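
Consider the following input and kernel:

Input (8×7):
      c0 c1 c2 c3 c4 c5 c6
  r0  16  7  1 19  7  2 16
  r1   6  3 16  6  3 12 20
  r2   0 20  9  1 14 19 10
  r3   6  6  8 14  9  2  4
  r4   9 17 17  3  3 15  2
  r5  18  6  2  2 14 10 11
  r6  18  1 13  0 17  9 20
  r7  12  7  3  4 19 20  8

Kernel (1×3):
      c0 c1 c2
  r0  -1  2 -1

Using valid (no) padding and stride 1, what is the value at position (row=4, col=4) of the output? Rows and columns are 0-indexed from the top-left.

25

The receptive field on the input at this output position is [3 15 2]. Elementwise product with the kernel and sum: 3·-1 + 15·2 + 2·-1.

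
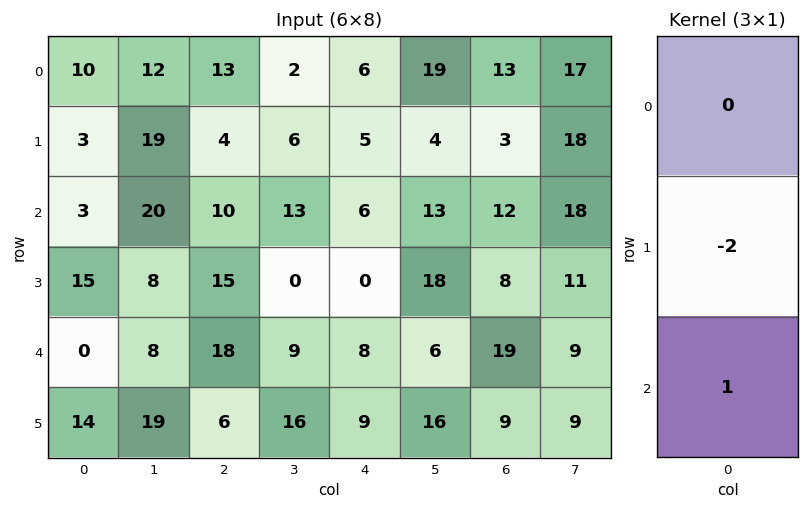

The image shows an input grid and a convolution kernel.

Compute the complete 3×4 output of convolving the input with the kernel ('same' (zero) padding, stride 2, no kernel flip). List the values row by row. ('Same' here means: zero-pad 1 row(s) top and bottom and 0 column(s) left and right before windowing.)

Output[0,0]: The receptive field on the zero-padded input at this output position is [0 / 10 / 3]. Elementwise product with the kernel and sum: 10·-2 + 3·1.
Output[0,1]: The receptive field on the zero-padded input at this output position is [0 / 13 / 4]. Elementwise product with the kernel and sum: 13·-2 + 4·1.

-17 -22 -7 -23
9 -5 -12 -16
14 -30 -7 -29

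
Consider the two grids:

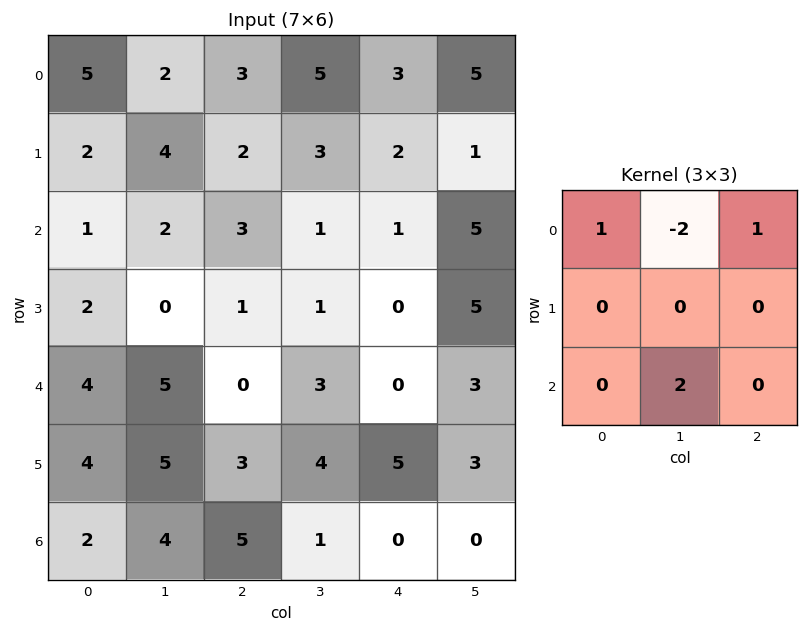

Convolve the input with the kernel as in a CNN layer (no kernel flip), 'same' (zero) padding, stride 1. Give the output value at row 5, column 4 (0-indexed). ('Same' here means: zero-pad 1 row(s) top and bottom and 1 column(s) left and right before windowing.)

6

The receptive field on the zero-padded input at this output position is [3 0 3 / 4 5 3 / 1 0 0]. Elementwise product with the kernel and sum: 3·1 + 0·-2 + 3·1 + 0·2.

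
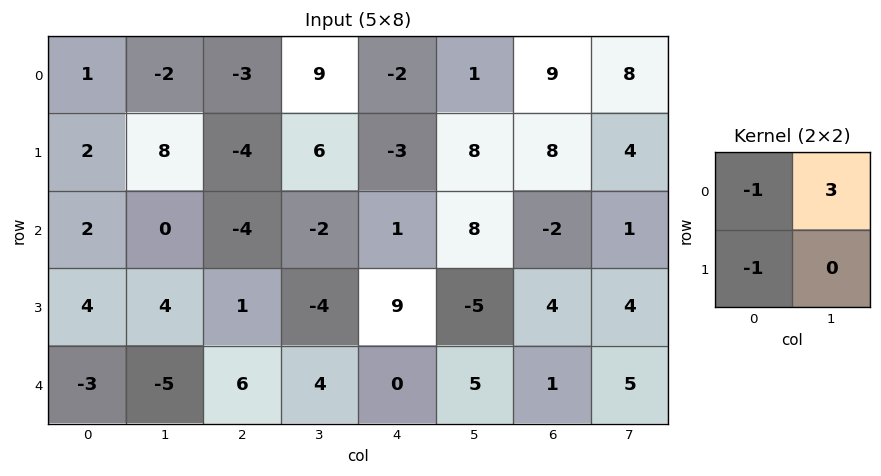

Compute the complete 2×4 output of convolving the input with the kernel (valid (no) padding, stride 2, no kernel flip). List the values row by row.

-9 34 8 7
-6 -3 14 1

Output[0,0]: The receptive field on the input at this output position is [1 -2 / 2 8]. Elementwise product with the kernel and sum: 1·-1 + -2·3 + 2·-1.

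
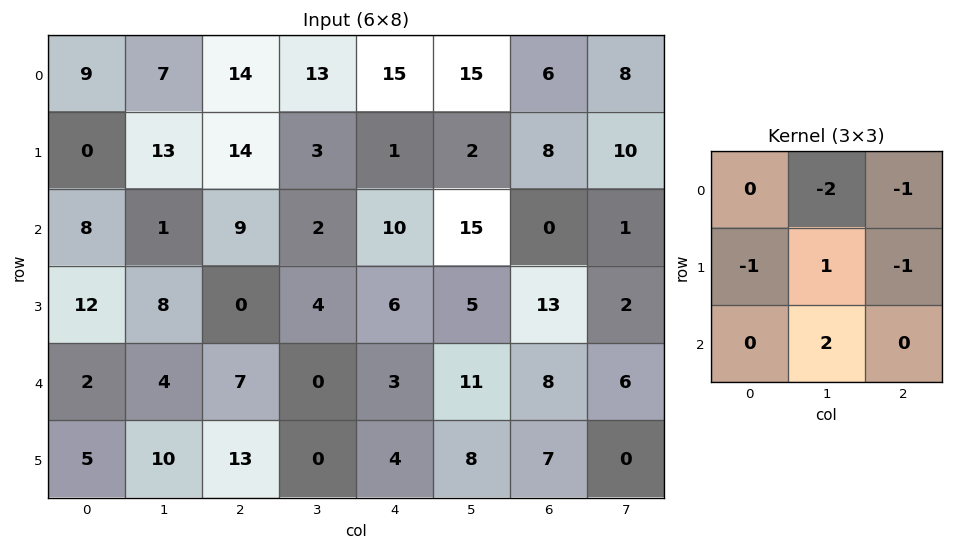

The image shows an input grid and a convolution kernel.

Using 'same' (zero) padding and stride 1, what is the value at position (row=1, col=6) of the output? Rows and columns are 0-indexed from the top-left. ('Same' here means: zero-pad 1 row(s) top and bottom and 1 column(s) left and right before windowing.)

The receptive field on the zero-padded input at this output position is [15 6 8 / 2 8 10 / 15 0 1]. Elementwise product with the kernel and sum: 6·-2 + 8·-1 + 2·-1 + 8·1 + 10·-1 + 0·2.

-24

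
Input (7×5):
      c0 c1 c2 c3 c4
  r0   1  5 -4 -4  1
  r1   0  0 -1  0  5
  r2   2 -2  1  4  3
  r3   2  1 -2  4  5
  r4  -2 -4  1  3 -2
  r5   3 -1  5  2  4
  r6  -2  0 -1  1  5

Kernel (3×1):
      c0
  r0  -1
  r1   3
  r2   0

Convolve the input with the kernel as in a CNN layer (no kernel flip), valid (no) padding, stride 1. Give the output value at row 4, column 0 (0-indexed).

The receptive field on the input at this output position is [-2 / 3 / -2]. Elementwise product with the kernel and sum: -2·-1 + 3·3.

11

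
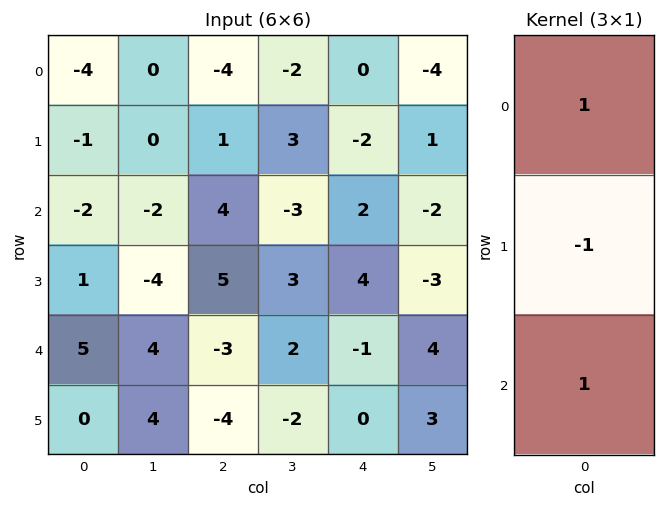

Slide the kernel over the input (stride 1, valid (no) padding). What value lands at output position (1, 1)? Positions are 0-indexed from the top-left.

-2

The receptive field on the input at this output position is [0 / -2 / -4]. Elementwise product with the kernel and sum: 0·1 + -2·-1 + -4·1.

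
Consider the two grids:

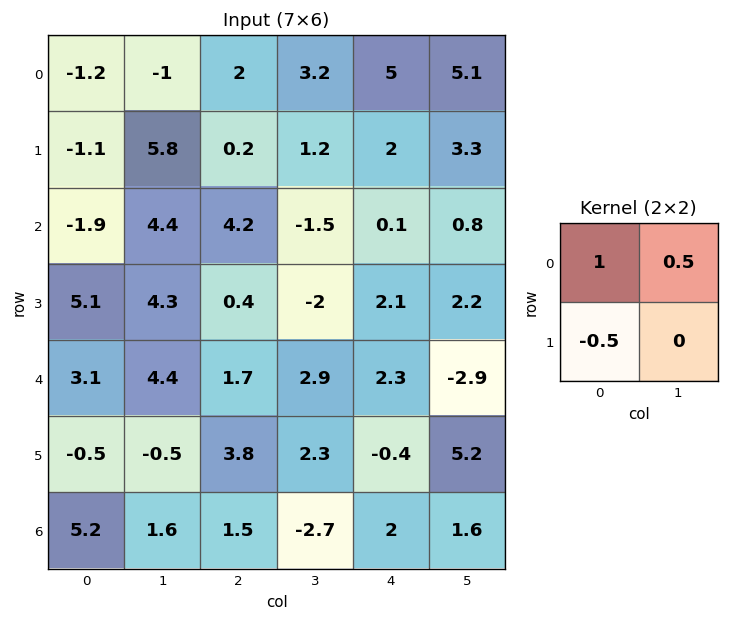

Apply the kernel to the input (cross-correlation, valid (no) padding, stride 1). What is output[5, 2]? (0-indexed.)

The receptive field on the input at this output position is [3.8 2.3 / 1.5 -2.7]. Elementwise product with the kernel and sum: 3.8·1 + 2.3·0.5 + 1.5·-0.5.

4.2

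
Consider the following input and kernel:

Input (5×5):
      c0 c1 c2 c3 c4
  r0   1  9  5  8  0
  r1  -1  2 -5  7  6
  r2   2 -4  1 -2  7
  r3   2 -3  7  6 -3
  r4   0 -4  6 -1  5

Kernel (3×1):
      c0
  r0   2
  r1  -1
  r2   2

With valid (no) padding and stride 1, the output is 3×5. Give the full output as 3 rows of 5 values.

7 8 17 5 8
0 2 3 28 -1
2 -13 7 -12 27

Output[0,0]: The receptive field on the input at this output position is [1 / -1 / 2]. Elementwise product with the kernel and sum: 1·2 + -1·-1 + 2·2.
Output[0,1]: The receptive field on the input at this output position is [9 / 2 / -4]. Elementwise product with the kernel and sum: 9·2 + 2·-1 + -4·2.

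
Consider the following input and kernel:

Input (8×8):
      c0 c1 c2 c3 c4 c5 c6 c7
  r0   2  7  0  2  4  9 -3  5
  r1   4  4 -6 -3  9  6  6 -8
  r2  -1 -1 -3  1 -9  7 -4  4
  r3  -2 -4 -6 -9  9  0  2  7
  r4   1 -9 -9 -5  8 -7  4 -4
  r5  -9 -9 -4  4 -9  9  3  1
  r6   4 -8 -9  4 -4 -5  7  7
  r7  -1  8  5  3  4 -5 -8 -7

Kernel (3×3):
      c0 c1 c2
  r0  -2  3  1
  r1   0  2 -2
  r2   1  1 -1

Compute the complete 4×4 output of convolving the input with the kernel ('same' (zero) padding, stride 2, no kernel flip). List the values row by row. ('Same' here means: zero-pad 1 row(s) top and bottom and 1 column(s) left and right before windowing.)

Output[0,0]: The receptive field on the zero-padded input at this output position is [0 0 0 / 0 2 7 / 0 4 4]. Elementwise product with the kernel and sum: 0·-2 + 0·3 + 0·1 + 2·2 + 7·-2 + 0·1 + 4·1 + 4·-1.
Output[0,1]: The receptive field on the zero-padded input at this output position is [0 0 0 / 7 0 2 / 4 -6 -3]. Elementwise product with the kernel and sum: 0·-2 + 0·3 + 0·1 + 0·2 + 2·-2 + 4·1 + -6·1 + -3·-1.

-10 -3 -10 4
18 -38 7 -23
10 -44 61 40
-21 -6 -12 -14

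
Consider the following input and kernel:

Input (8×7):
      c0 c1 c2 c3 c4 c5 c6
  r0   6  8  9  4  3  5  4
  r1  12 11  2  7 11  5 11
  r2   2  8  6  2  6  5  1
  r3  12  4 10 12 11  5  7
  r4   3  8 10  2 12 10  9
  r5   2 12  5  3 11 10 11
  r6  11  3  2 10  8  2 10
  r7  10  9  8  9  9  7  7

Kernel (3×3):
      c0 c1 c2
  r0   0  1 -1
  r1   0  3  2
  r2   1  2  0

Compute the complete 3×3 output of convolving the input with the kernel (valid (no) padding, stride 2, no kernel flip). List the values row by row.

Output[0,0]: The receptive field on the input at this output position is [6 8 9 / 12 11 2 / 2 8 6]. Elementwise product with the kernel and sum: 8·1 + 9·-1 + 11·3 + 2·2 + 2·1 + 8·2.
Output[0,1]: The receptive field on the input at this output position is [9 4 3 / 2 7 11 / 6 2 6]. Elementwise product with the kernel and sum: 4·1 + 3·-1 + 7·3 + 11·2 + 6·1 + 2·2.

54 54 54
53 68 65
61 43 65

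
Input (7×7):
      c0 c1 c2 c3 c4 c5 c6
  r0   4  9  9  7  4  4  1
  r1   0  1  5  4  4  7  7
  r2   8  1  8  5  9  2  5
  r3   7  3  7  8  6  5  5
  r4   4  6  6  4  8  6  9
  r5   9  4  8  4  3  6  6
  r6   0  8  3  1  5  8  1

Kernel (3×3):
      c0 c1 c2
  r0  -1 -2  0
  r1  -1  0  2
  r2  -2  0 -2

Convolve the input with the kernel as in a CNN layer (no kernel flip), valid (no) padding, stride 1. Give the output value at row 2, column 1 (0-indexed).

The receptive field on the input at this output position is [1 8 5 / 3 7 8 / 6 6 4]. Elementwise product with the kernel and sum: 1·-1 + 8·-2 + 3·-1 + 8·2 + 6·-2 + 4·-2.

-24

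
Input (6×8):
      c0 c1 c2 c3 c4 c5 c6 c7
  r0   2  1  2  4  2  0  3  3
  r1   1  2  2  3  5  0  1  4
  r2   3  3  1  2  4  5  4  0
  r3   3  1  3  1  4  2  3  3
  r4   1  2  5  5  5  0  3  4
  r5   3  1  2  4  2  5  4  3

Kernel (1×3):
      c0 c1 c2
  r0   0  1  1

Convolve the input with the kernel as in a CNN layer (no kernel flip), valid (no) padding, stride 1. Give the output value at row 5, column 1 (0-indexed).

The receptive field on the input at this output position is [1 2 4]. Elementwise product with the kernel and sum: 2·1 + 4·1.

6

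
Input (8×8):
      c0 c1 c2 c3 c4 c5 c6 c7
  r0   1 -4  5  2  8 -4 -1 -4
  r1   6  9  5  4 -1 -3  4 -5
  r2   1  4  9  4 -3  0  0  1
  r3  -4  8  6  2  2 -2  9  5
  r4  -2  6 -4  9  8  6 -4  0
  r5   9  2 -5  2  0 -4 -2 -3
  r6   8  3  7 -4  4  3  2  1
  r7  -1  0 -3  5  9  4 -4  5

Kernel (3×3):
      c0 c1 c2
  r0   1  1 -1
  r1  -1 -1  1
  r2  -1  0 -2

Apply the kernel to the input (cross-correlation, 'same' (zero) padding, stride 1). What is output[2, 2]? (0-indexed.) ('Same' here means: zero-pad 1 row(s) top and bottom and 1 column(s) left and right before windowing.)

The receptive field on the zero-padded input at this output position is [9 5 4 / 4 9 4 / 8 6 2]. Elementwise product with the kernel and sum: 9·1 + 5·1 + 4·-1 + 4·-1 + 9·-1 + 4·1 + 8·-1 + 2·-2.

-11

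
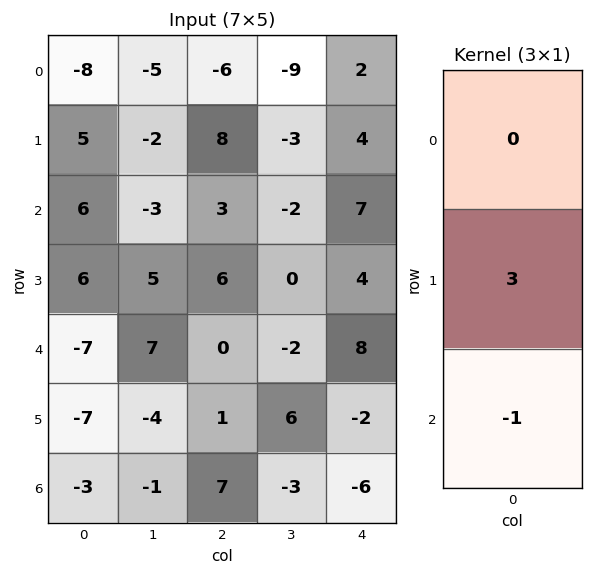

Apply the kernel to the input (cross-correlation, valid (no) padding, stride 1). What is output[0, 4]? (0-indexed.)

The receptive field on the input at this output position is [2 / 4 / 7]. Elementwise product with the kernel and sum: 4·3 + 7·-1.

5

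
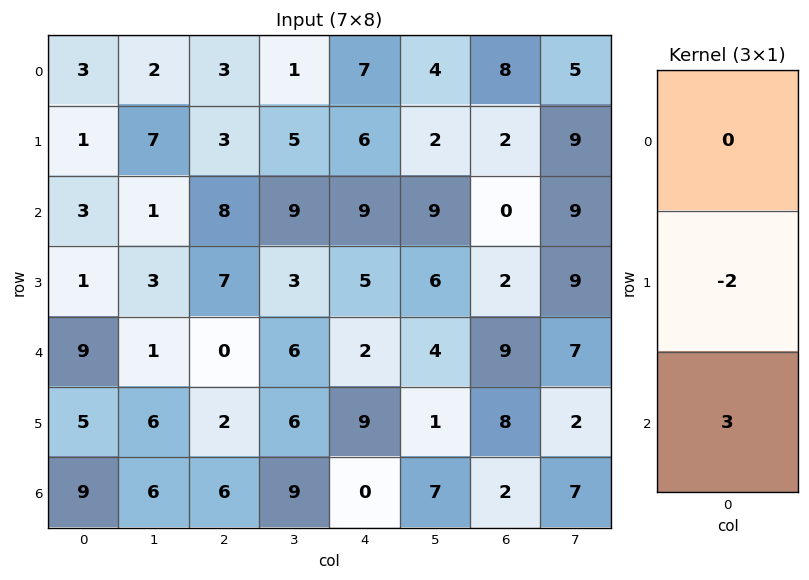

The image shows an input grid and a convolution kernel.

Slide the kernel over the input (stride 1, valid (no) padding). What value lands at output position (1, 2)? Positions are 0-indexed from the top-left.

5

The receptive field on the input at this output position is [3 / 8 / 7]. Elementwise product with the kernel and sum: 8·-2 + 7·3.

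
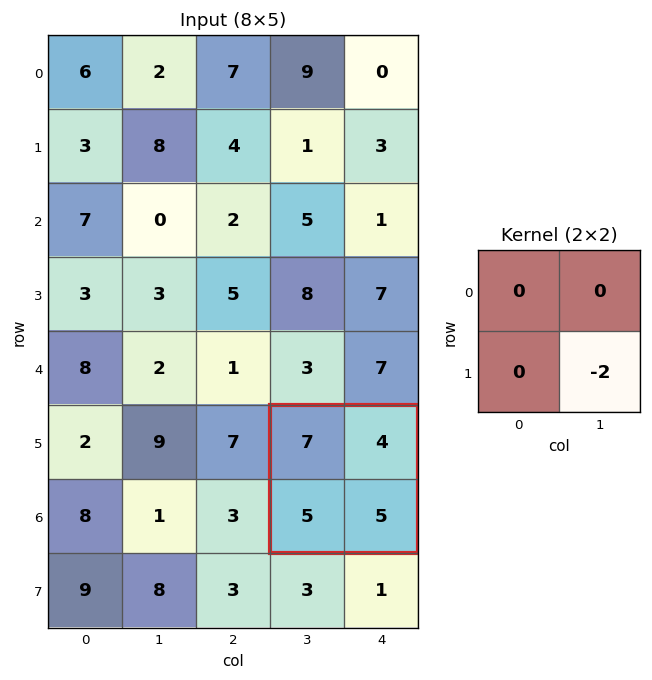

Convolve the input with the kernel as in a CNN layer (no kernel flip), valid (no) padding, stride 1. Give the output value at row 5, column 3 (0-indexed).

The receptive field on the input at this output position is [7 4 / 5 5]. Elementwise product with the kernel and sum: 5·-2.

-10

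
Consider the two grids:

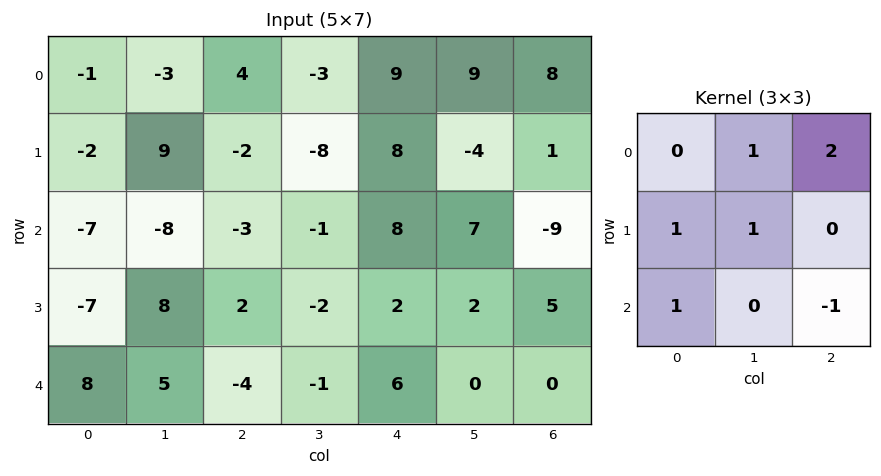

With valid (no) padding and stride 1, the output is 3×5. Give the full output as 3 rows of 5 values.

8 -2 -6 19 46
-19 -19 4 3 10
-1 11 5 21 -1

Output[0,0]: The receptive field on the input at this output position is [-1 -3 4 / -2 9 -2 / -7 -8 -3]. Elementwise product with the kernel and sum: -3·1 + 4·2 + -2·1 + 9·1 + -7·1 + -3·-1.
Output[0,1]: The receptive field on the input at this output position is [-3 4 -3 / 9 -2 -8 / -8 -3 -1]. Elementwise product with the kernel and sum: 4·1 + -3·2 + 9·1 + -2·1 + -8·1 + -1·-1.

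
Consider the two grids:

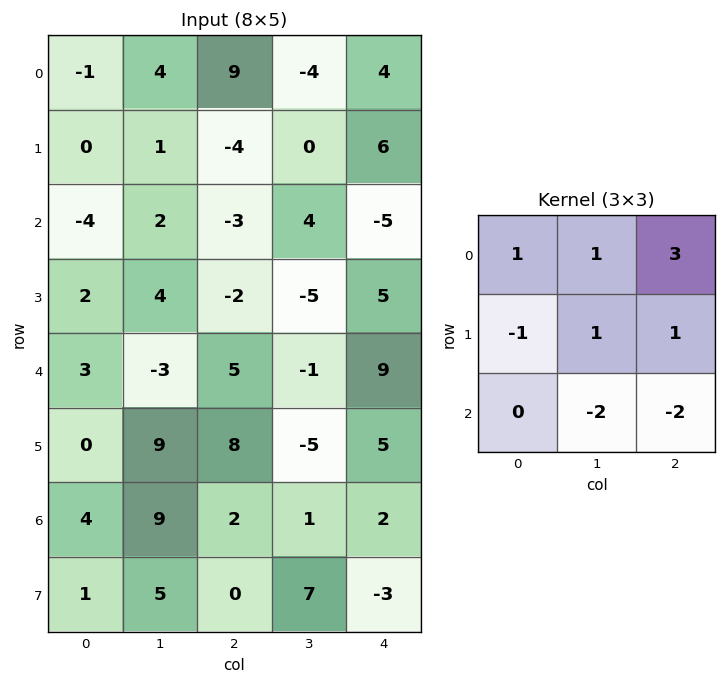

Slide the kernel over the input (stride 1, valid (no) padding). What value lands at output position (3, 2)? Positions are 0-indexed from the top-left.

The receptive field on the input at this output position is [-2 -5 5 / 5 -1 9 / 8 -5 5]. Elementwise product with the kernel and sum: -2·1 + -5·1 + 5·3 + 5·-1 + -1·1 + 9·1 + -5·-2 + 5·-2.

11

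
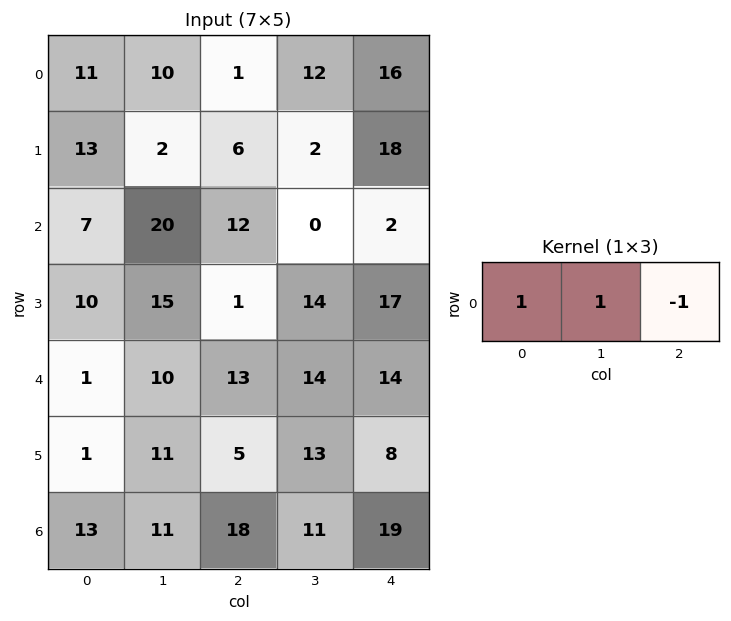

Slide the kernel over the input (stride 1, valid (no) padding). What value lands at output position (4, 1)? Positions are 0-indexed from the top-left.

The receptive field on the input at this output position is [10 13 14]. Elementwise product with the kernel and sum: 10·1 + 13·1 + 14·-1.

9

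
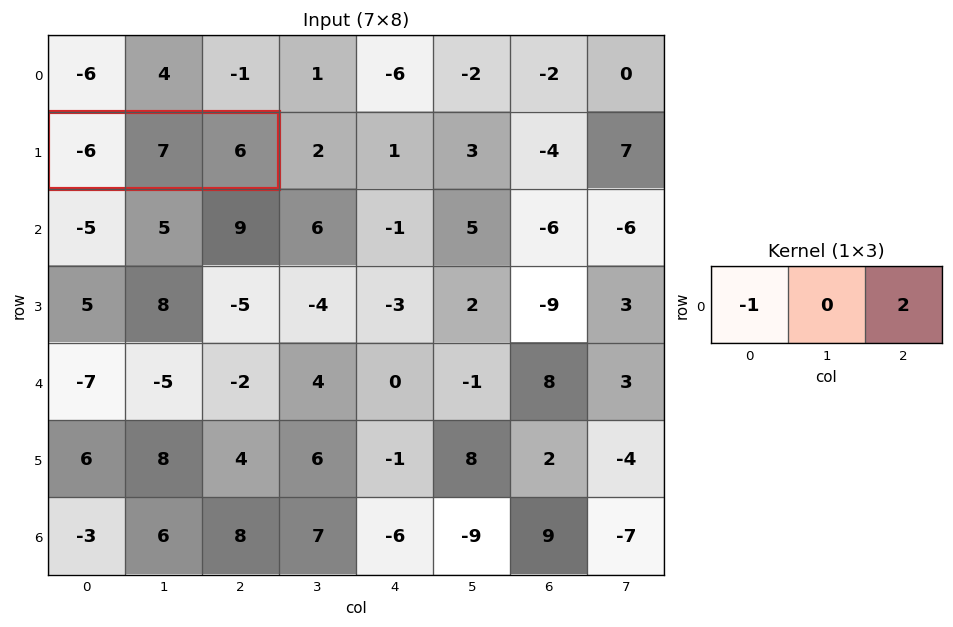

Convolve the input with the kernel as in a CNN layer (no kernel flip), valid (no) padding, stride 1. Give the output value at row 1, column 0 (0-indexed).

The receptive field on the input at this output position is [-6 7 6]. Elementwise product with the kernel and sum: -6·-1 + 6·2.

18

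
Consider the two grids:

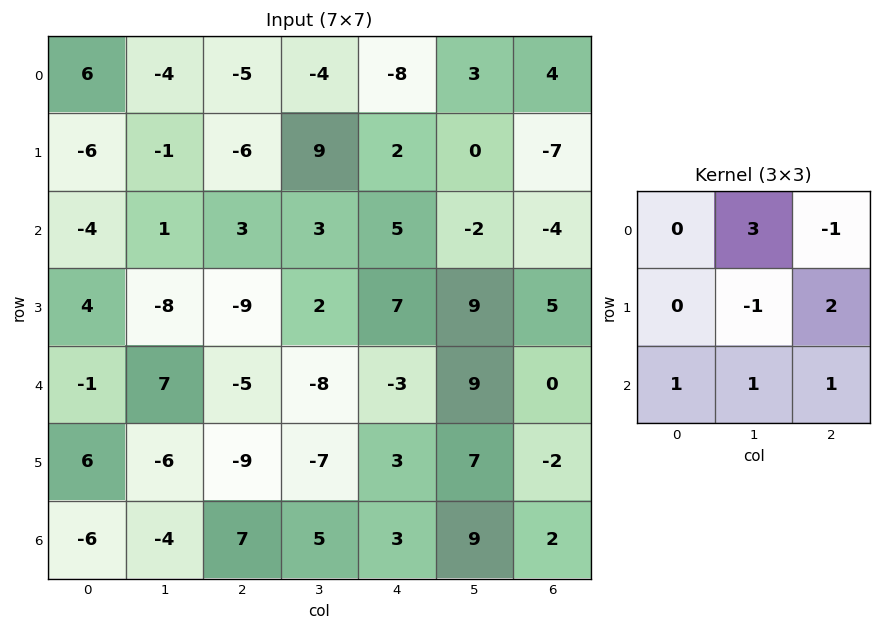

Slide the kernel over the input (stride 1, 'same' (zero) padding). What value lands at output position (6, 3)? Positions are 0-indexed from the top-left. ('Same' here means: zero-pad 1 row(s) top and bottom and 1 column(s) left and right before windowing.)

The receptive field on the zero-padded input at this output position is [-9 -7 3 / 7 5 3 / 0 0 0]. Elementwise product with the kernel and sum: -7·3 + 3·-1 + 5·-1 + 3·2 + 0·1 + 0·1 + 0·1.

-23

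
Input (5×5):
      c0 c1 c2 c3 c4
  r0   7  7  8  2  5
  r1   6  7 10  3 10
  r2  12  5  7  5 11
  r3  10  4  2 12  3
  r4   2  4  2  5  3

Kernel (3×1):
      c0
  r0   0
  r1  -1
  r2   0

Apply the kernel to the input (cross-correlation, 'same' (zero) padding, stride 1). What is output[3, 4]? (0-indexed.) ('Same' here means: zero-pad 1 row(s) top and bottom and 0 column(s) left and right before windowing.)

-3

The receptive field on the zero-padded input at this output position is [11 / 3 / 3]. Elementwise product with the kernel and sum: 3·-1.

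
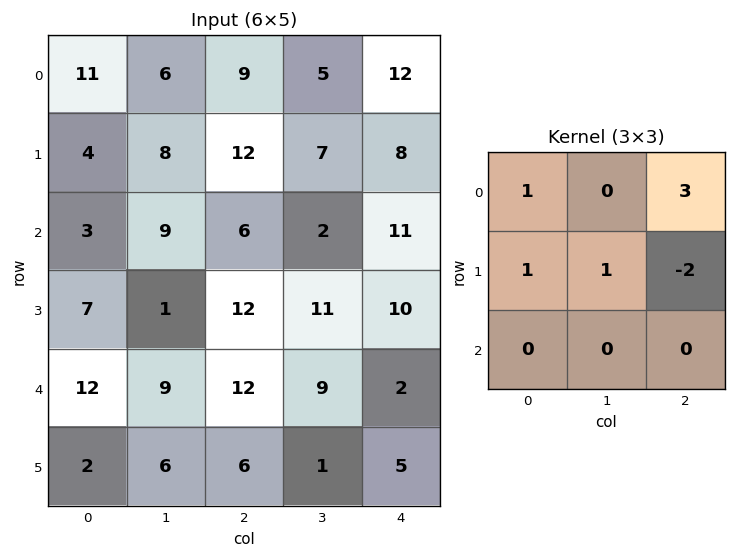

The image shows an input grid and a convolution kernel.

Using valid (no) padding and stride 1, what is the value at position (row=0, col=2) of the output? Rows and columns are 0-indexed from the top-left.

The receptive field on the input at this output position is [9 5 12 / 12 7 8 / 6 2 11]. Elementwise product with the kernel and sum: 9·1 + 12·3 + 12·1 + 7·1 + 8·-2.

48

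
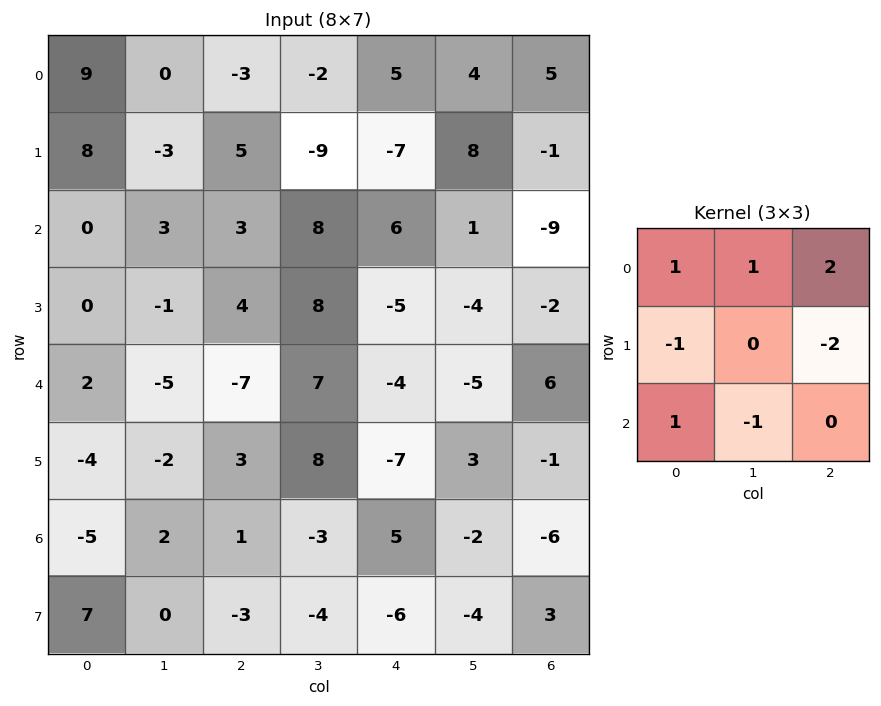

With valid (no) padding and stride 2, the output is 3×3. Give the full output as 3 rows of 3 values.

-18 9 33
8 15 -1
-26 7 19

Output[0,0]: The receptive field on the input at this output position is [9 0 -3 / 8 -3 5 / 0 3 3]. Elementwise product with the kernel and sum: 9·1 + 0·1 + -3·2 + 8·-1 + 5·-2 + 0·1 + 3·-1.
Output[0,1]: The receptive field on the input at this output position is [-3 -2 5 / 5 -9 -7 / 3 8 6]. Elementwise product with the kernel and sum: -3·1 + -2·1 + 5·2 + 5·-1 + -7·-2 + 3·1 + 8·-1.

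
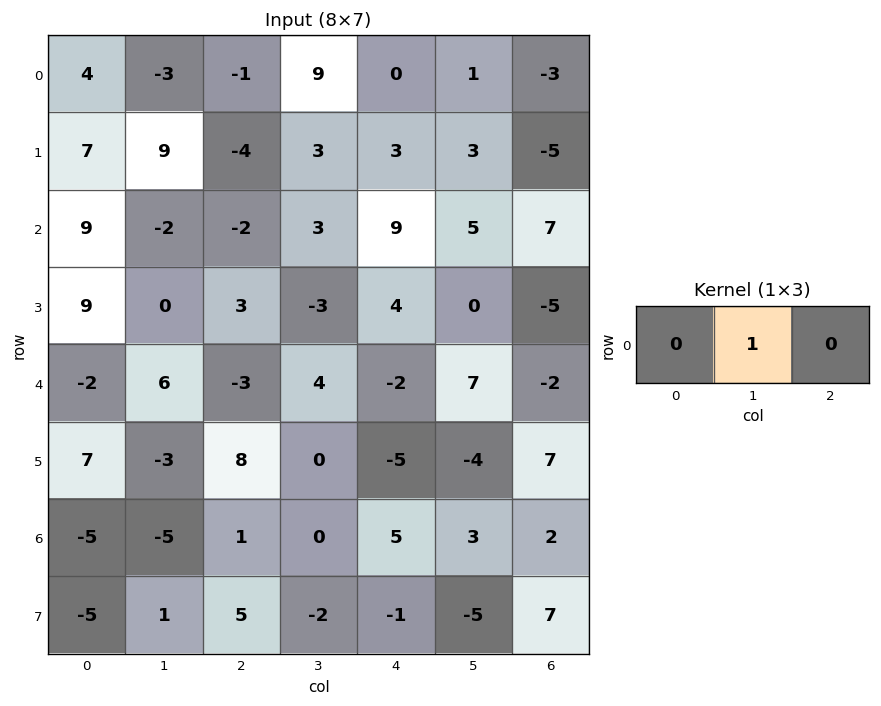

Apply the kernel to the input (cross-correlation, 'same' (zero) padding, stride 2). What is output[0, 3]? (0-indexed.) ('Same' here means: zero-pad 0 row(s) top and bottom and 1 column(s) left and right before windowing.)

The receptive field on the zero-padded input at this output position is [1 -3 0]. Elementwise product with the kernel and sum: -3·1.

-3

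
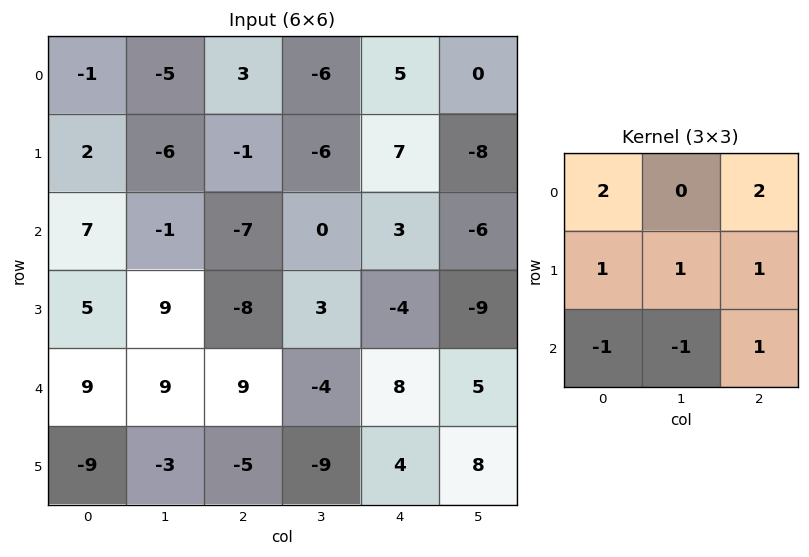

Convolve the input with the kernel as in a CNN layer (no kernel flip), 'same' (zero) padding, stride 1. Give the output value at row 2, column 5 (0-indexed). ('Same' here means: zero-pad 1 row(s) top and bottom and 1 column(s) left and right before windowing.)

The receptive field on the zero-padded input at this output position is [7 -8 0 / 3 -6 0 / -4 -9 0]. Elementwise product with the kernel and sum: 7·2 + 0·2 + 3·1 + -6·1 + 0·1 + -4·-1 + -9·-1 + 0·1.

24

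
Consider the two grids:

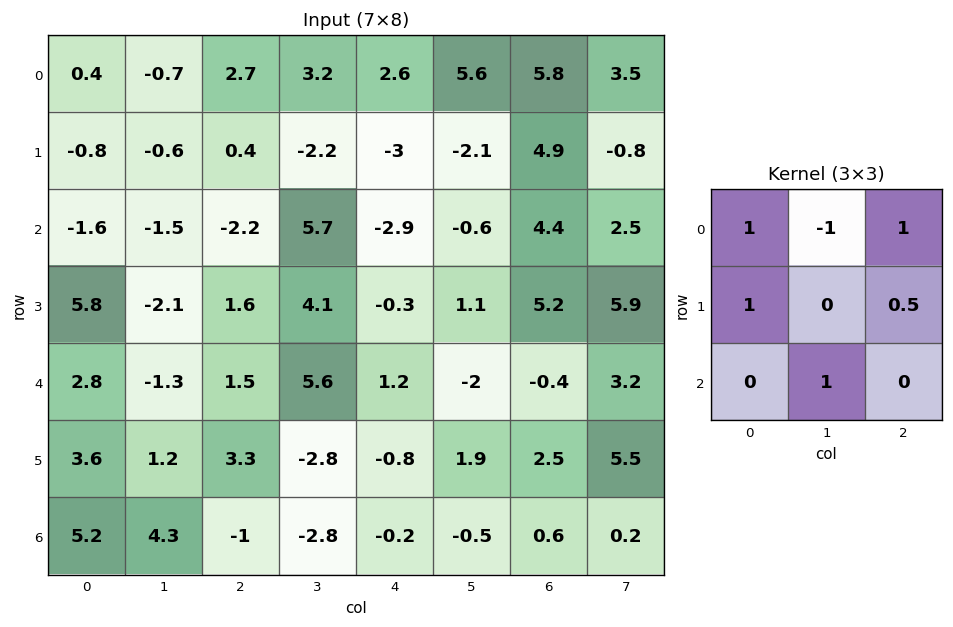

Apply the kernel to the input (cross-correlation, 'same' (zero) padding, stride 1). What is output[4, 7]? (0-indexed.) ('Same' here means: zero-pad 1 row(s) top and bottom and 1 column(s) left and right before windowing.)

The receptive field on the zero-padded input at this output position is [5.2 5.9 0 / -0.4 3.2 0 / 2.5 5.5 0]. Elementwise product with the kernel and sum: 5.2·1 + 5.9·-1 + 0·1 + -0.4·1 + 0·0.5 + 5.5·1.

4.4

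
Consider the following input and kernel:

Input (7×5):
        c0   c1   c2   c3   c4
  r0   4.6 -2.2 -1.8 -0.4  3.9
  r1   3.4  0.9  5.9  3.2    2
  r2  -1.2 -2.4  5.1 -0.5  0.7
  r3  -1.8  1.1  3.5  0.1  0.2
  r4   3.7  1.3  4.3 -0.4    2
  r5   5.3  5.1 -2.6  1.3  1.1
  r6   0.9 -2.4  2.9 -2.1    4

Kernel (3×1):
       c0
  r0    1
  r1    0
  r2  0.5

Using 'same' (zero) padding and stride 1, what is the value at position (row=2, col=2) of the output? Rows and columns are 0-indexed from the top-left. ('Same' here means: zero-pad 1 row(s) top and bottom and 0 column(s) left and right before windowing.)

7.65

The receptive field on the zero-padded input at this output position is [5.9 / 5.1 / 3.5]. Elementwise product with the kernel and sum: 5.9·1 + 3.5·0.5.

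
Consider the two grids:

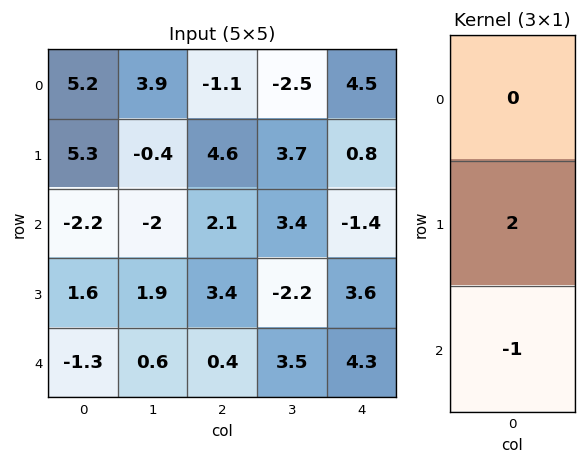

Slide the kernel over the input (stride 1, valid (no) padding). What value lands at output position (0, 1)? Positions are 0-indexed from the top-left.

1.2

The receptive field on the input at this output position is [3.9 / -0.4 / -2]. Elementwise product with the kernel and sum: -0.4·2 + -2·-1.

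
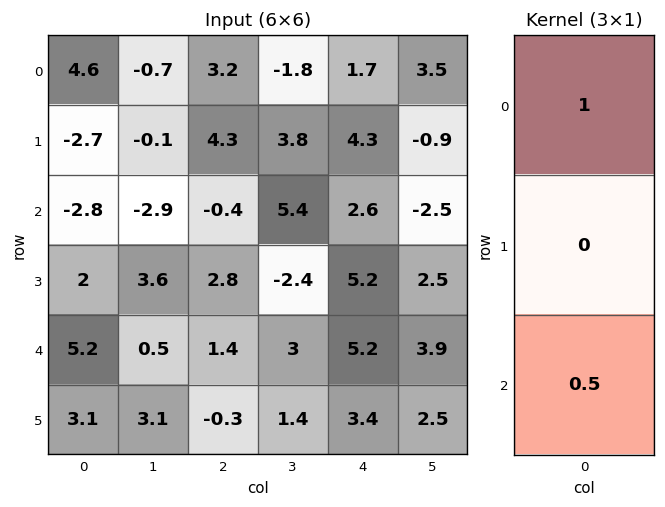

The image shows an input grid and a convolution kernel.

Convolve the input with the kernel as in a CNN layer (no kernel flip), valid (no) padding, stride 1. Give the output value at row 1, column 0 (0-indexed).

-1.7

The receptive field on the input at this output position is [-2.7 / -2.8 / 2]. Elementwise product with the kernel and sum: -2.7·1 + 2·0.5.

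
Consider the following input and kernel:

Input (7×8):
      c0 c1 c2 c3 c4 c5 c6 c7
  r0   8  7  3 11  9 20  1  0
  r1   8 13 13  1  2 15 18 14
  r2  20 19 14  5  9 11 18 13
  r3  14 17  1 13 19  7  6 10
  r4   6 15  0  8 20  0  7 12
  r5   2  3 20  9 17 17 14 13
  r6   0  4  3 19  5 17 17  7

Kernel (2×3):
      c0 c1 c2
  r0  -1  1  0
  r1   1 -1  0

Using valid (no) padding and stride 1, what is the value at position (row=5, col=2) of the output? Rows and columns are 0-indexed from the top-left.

The receptive field on the input at this output position is [20 9 17 / 3 19 5]. Elementwise product with the kernel and sum: 20·-1 + 9·1 + 3·1 + 19·-1.

-27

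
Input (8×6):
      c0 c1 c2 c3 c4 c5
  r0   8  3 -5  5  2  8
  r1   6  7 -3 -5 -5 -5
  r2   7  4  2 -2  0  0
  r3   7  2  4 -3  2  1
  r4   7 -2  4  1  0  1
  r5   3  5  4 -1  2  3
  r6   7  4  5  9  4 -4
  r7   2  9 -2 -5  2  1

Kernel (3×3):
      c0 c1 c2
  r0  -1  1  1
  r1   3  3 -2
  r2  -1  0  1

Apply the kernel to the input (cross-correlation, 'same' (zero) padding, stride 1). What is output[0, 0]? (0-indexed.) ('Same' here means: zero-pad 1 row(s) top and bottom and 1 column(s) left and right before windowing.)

25

The receptive field on the zero-padded input at this output position is [0 0 0 / 0 8 3 / 0 6 7]. Elementwise product with the kernel and sum: 0·-1 + 0·1 + 0·1 + 0·3 + 8·3 + 3·-2 + 0·-1 + 7·1.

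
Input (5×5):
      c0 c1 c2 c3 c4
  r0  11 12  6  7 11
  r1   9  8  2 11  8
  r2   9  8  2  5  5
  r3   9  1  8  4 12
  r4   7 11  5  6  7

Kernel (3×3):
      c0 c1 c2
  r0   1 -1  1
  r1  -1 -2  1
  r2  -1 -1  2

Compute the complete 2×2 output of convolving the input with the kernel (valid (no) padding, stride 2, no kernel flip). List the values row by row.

-31 -3
-8 1

Output[0,0]: The receptive field on the input at this output position is [11 12 6 / 9 8 2 / 9 8 2]. Elementwise product with the kernel and sum: 11·1 + 12·-1 + 6·1 + 9·-1 + 8·-2 + 2·1 + 9·-1 + 8·-1 + 2·2.
Output[0,1]: The receptive field on the input at this output position is [6 7 11 / 2 11 8 / 2 5 5]. Elementwise product with the kernel and sum: 6·1 + 7·-1 + 11·1 + 2·-1 + 11·-2 + 8·1 + 2·-1 + 5·-1 + 5·2.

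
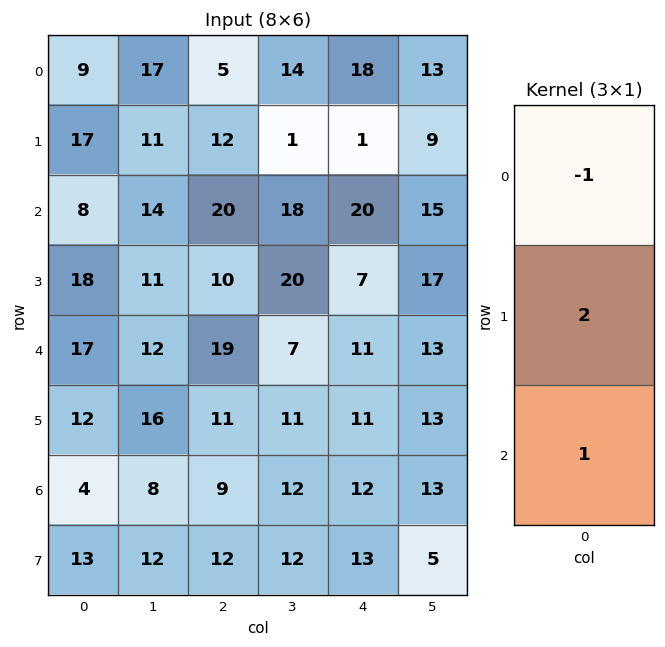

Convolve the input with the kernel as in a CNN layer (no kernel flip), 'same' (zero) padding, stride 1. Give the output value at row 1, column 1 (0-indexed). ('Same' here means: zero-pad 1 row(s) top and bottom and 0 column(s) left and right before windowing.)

19

The receptive field on the zero-padded input at this output position is [17 / 11 / 14]. Elementwise product with the kernel and sum: 17·-1 + 11·2 + 14·1.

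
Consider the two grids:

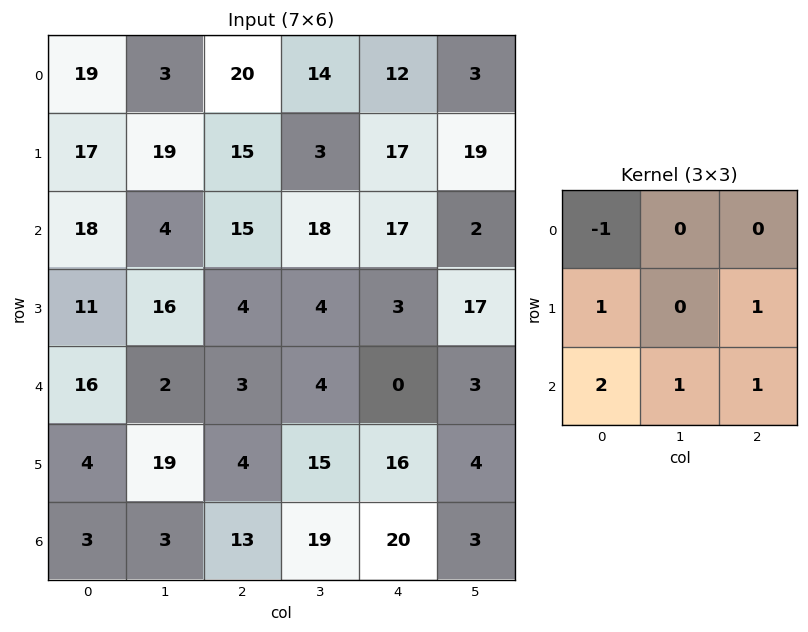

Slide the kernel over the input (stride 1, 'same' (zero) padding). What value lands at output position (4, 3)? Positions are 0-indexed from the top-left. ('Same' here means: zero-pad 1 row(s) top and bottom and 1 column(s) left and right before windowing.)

The receptive field on the zero-padded input at this output position is [4 4 3 / 3 4 0 / 4 15 16]. Elementwise product with the kernel and sum: 4·-1 + 3·1 + 0·1 + 4·2 + 15·1 + 16·1.

38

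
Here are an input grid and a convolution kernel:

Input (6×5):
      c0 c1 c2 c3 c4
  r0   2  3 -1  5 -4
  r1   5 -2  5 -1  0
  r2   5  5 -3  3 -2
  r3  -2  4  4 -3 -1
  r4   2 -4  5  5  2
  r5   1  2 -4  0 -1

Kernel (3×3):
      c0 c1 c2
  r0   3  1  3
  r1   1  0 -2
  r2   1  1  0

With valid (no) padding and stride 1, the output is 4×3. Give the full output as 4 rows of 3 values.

11 25 -5
41 3 16
-1 32 4
5 -9 3

Output[0,0]: The receptive field on the input at this output position is [2 3 -1 / 5 -2 5 / 5 5 -3]. Elementwise product with the kernel and sum: 2·3 + 3·1 + -1·3 + 5·1 + 5·-2 + 5·1 + 5·1.
Output[0,1]: The receptive field on the input at this output position is [3 -1 5 / -2 5 -1 / 5 -3 3]. Elementwise product with the kernel and sum: 3·3 + -1·1 + 5·3 + -2·1 + -1·-2 + 5·1 + -3·1.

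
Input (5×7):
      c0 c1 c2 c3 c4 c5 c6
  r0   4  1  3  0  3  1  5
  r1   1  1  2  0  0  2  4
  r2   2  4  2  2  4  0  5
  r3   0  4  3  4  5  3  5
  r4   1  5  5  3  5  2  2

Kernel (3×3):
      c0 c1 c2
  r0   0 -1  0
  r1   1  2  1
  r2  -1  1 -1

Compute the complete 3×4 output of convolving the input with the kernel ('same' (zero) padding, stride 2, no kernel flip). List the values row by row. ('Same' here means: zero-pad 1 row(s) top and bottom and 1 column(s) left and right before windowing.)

Output[0,0]: The receptive field on the zero-padded input at this output position is [0 0 0 / 0 4 1 / 0 1 1]. Elementwise product with the kernel and sum: 0·-1 + 0·1 + 4·2 + 1·1 + 0·-1 + 1·1 + 1·-1.

9 8 5 13
3 3 8 8
7 15 10 1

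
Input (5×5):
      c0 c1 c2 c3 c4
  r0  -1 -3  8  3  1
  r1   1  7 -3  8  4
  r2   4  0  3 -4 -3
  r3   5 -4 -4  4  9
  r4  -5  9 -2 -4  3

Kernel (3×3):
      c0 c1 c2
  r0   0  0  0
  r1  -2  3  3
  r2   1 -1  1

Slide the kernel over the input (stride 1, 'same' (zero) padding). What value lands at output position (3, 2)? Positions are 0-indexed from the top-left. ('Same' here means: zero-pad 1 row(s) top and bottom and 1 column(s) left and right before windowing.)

15

The receptive field on the zero-padded input at this output position is [0 3 -4 / -4 -4 4 / 9 -2 -4]. Elementwise product with the kernel and sum: -4·-2 + -4·3 + 4·3 + 9·1 + -2·-1 + -4·1.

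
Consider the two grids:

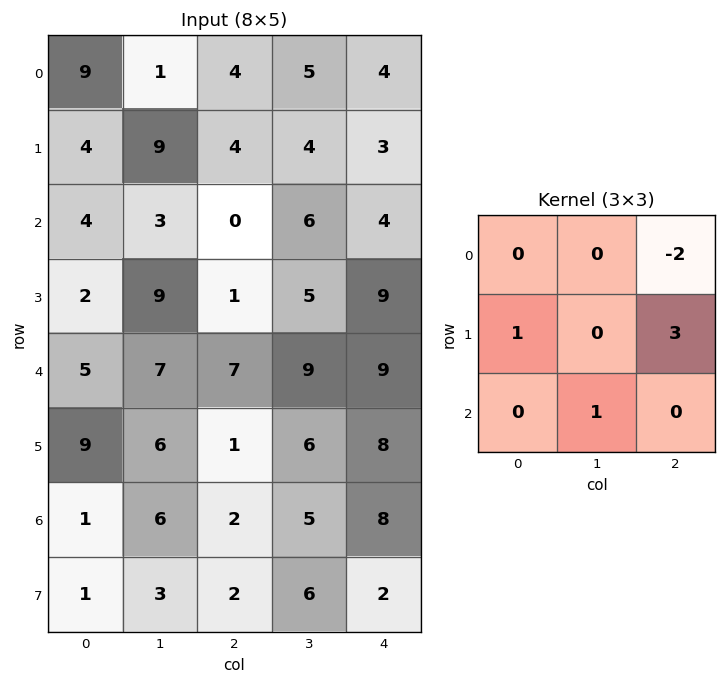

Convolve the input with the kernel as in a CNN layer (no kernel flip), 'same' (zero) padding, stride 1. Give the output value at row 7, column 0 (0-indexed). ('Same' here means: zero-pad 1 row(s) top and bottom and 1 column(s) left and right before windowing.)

-3

The receptive field on the zero-padded input at this output position is [0 1 6 / 0 1 3 / 0 0 0]. Elementwise product with the kernel and sum: 6·-2 + 0·1 + 3·3 + 0·1.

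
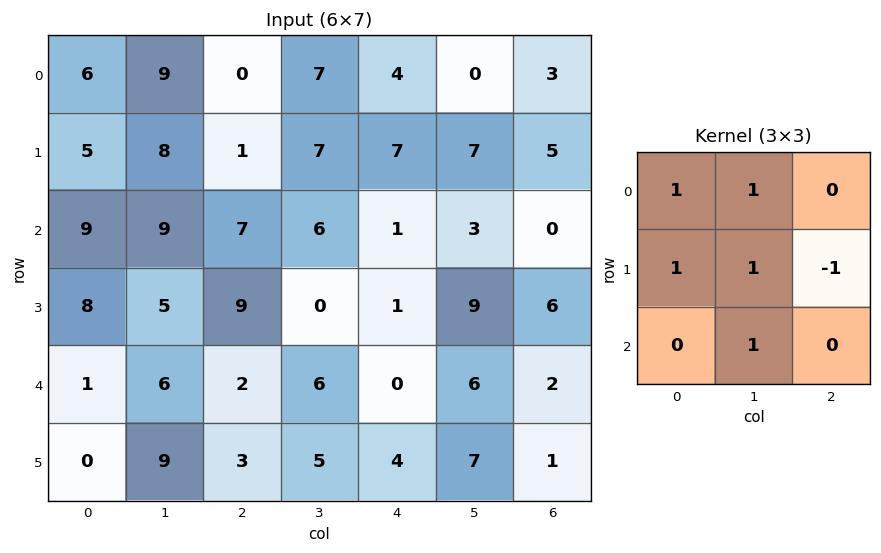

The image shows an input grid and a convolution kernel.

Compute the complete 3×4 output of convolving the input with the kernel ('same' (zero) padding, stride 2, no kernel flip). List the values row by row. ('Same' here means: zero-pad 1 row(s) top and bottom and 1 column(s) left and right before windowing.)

2 3 18 8
13 28 19 21
3 19 5 24

Output[0,0]: The receptive field on the zero-padded input at this output position is [0 0 0 / 0 6 9 / 0 5 8]. Elementwise product with the kernel and sum: 0·1 + 0·1 + 0·1 + 6·1 + 9·-1 + 5·1.
Output[0,1]: The receptive field on the zero-padded input at this output position is [0 0 0 / 9 0 7 / 8 1 7]. Elementwise product with the kernel and sum: 0·1 + 0·1 + 9·1 + 0·1 + 7·-1 + 1·1.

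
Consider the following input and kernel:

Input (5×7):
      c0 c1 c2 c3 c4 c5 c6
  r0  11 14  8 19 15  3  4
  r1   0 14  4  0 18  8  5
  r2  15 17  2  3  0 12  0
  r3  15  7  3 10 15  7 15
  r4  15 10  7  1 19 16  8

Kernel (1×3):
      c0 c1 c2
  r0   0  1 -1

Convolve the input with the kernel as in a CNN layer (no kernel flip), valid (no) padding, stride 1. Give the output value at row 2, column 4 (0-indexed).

The receptive field on the input at this output position is [0 12 0]. Elementwise product with the kernel and sum: 12·1 + 0·-1.

12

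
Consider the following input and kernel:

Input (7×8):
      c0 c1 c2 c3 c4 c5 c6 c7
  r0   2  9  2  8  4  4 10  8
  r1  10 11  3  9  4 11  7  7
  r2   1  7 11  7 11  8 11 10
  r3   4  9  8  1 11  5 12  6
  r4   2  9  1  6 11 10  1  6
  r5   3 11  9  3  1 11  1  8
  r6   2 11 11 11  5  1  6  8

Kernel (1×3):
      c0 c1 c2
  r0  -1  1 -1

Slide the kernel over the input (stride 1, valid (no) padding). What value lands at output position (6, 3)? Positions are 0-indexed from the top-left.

-7

The receptive field on the input at this output position is [11 5 1]. Elementwise product with the kernel and sum: 11·-1 + 5·1 + 1·-1.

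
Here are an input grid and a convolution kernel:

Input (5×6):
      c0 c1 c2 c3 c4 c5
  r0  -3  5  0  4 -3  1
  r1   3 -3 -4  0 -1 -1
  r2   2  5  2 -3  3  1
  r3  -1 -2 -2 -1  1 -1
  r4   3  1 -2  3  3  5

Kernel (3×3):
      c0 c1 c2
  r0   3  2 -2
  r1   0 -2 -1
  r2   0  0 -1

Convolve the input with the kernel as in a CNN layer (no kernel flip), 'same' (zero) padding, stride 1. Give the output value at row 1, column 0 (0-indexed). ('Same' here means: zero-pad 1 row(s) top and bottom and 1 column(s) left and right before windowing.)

The receptive field on the zero-padded input at this output position is [0 -3 5 / 0 3 -3 / 0 2 5]. Elementwise product with the kernel and sum: 0·3 + -3·2 + 5·-2 + 3·-2 + -3·-1 + 5·-1.

-24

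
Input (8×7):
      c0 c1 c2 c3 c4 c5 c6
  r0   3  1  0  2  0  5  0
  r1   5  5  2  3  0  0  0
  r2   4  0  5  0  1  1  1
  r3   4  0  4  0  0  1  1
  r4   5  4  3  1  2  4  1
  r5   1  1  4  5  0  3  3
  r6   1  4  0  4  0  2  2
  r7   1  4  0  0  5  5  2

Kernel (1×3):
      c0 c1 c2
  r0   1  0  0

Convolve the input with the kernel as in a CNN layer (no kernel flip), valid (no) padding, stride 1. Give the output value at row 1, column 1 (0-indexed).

The receptive field on the input at this output position is [5 2 3]. Elementwise product with the kernel and sum: 5·1.

5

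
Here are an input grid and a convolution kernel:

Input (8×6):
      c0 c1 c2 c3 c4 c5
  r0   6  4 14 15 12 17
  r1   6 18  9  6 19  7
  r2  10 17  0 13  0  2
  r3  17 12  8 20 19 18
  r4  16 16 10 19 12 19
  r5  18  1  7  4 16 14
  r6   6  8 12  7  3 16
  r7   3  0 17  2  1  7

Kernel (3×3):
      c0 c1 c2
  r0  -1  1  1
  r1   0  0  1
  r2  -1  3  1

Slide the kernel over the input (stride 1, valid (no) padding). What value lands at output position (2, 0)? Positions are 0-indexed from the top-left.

The receptive field on the input at this output position is [10 17 0 / 17 12 8 / 16 16 10]. Elementwise product with the kernel and sum: 10·-1 + 17·1 + 0·1 + 8·1 + 16·-1 + 16·3 + 10·1.

57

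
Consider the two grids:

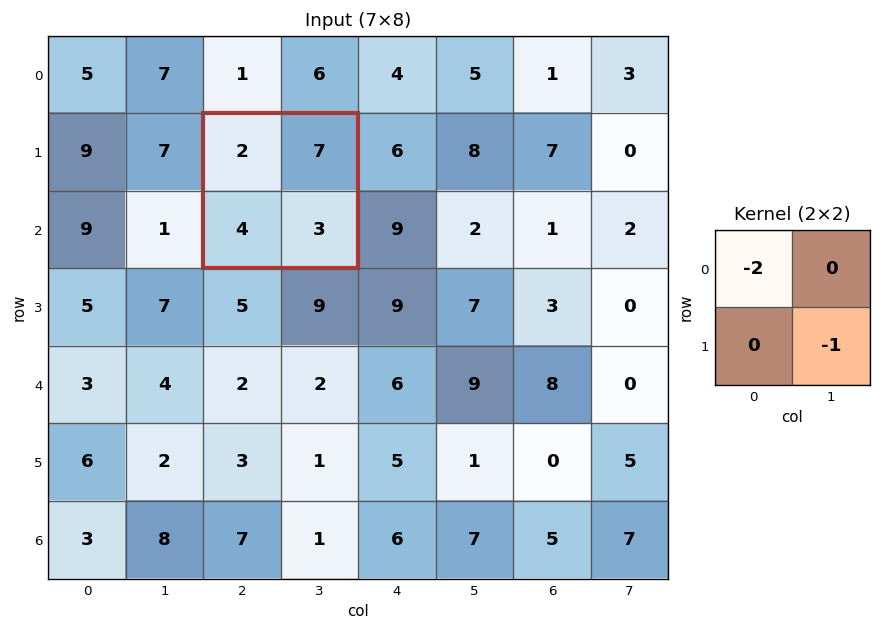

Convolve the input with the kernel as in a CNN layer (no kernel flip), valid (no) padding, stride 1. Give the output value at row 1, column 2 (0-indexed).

-7

The receptive field on the input at this output position is [2 7 / 4 3]. Elementwise product with the kernel and sum: 2·-2 + 3·-1.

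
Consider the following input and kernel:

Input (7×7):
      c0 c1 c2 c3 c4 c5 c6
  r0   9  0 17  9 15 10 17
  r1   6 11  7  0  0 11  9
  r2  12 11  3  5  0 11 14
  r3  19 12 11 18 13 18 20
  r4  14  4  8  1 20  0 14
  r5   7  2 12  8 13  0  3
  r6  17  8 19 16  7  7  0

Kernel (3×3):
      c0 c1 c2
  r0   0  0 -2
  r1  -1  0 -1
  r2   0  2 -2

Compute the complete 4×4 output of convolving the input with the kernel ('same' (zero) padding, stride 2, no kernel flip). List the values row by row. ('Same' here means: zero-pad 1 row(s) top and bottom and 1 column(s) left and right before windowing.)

Output[0,0]: The receptive field on the zero-padded input at this output position is [0 0 0 / 0 9 0 / 0 6 11]. Elementwise product with the kernel and sum: 0·-2 + 0·-1 + 0·-1 + 6·2 + 11·-2.
Output[0,1]: The receptive field on the zero-padded input at this output position is [0 0 0 / 0 17 9 / 11 7 0]. Elementwise product with the kernel and sum: 0·-2 + 0·-1 + 9·-1 + 7·2 + 0·-2.

-10 5 -41 8
-19 -30 -48 29
-18 -33 -11 6
-12 -40 -23 -7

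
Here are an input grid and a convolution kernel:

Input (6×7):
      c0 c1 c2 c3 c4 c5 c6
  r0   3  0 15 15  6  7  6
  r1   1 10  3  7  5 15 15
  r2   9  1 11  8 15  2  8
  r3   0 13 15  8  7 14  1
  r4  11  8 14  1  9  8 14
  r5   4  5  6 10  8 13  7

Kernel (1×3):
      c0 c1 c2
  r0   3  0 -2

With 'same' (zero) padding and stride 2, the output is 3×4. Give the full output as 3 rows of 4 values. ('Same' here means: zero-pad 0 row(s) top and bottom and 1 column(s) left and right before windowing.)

Output[0,0]: The receptive field on the zero-padded input at this output position is [0 3 0]. Elementwise product with the kernel and sum: 0·3 + 0·-2.

0 -30 31 21
-2 -13 20 6
-16 22 -13 24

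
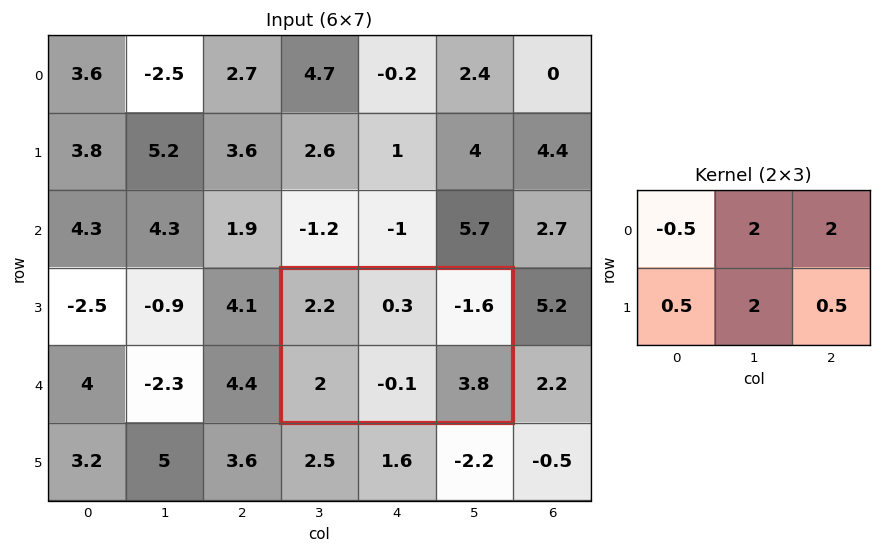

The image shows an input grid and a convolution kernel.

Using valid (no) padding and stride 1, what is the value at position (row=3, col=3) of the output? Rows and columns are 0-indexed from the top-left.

-1

The receptive field on the input at this output position is [2.2 0.3 -1.6 / 2 -0.1 3.8]. Elementwise product with the kernel and sum: 2.2·-0.5 + 0.3·2 + -1.6·2 + 2·0.5 + -0.1·2 + 3.8·0.5.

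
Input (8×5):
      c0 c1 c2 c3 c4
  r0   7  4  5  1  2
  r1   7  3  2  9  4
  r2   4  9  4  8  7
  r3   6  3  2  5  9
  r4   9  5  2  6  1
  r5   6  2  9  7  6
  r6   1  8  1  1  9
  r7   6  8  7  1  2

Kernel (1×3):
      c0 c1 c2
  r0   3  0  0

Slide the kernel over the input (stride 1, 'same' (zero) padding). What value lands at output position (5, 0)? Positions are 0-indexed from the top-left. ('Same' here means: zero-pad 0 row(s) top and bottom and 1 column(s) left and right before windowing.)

0

The receptive field on the zero-padded input at this output position is [0 6 2]. Elementwise product with the kernel and sum: 0·3.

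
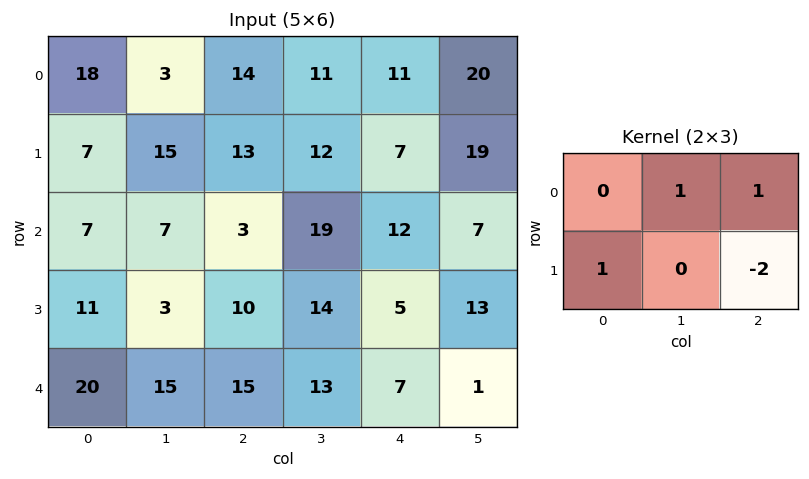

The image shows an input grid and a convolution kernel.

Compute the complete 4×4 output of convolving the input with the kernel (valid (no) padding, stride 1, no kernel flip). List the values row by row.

Output[0,0]: The receptive field on the input at this output position is [18 3 14 / 7 15 13]. Elementwise product with the kernel and sum: 3·1 + 14·1 + 7·1 + 13·-2.

-2 16 21 5
29 -6 -2 31
1 -3 31 7
3 13 20 29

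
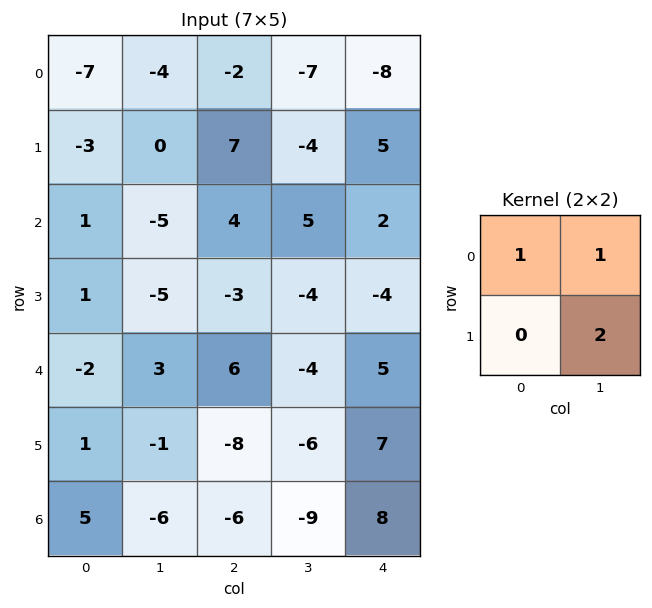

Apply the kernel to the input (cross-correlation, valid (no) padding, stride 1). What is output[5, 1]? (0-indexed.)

-21

The receptive field on the input at this output position is [-1 -8 / -6 -6]. Elementwise product with the kernel and sum: -1·1 + -8·1 + -6·2.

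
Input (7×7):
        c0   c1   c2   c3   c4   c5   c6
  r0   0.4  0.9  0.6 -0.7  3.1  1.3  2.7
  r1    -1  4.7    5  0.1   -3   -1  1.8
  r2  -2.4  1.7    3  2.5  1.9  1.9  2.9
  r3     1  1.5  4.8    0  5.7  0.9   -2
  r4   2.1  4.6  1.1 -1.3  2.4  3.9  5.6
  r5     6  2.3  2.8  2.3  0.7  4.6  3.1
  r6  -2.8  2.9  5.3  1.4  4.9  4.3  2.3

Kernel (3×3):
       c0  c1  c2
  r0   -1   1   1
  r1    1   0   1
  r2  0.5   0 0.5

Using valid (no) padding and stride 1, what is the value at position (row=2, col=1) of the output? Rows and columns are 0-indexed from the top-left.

The receptive field on the input at this output position is [1.7 3 2.5 / 1.5 4.8 0 / 4.6 1.1 -1.3]. Elementwise product with the kernel and sum: 1.7·-1 + 3·1 + 2.5·1 + 1.5·1 + 0·1 + 4.6·0.5 + -1.3·0.5.

6.95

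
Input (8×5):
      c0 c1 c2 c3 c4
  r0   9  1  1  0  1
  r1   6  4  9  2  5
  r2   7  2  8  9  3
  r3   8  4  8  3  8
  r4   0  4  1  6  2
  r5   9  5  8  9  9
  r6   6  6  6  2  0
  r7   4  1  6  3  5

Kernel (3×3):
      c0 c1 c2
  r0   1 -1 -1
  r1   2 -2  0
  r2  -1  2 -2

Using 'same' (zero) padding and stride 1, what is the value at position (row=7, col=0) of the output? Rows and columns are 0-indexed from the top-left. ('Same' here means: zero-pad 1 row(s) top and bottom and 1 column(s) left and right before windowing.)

The receptive field on the zero-padded input at this output position is [0 6 6 / 0 4 1 / 0 0 0]. Elementwise product with the kernel and sum: 0·1 + 6·-1 + 6·-1 + 0·2 + 4·-2 + 0·-1 + 0·2 + 0·-2.

-20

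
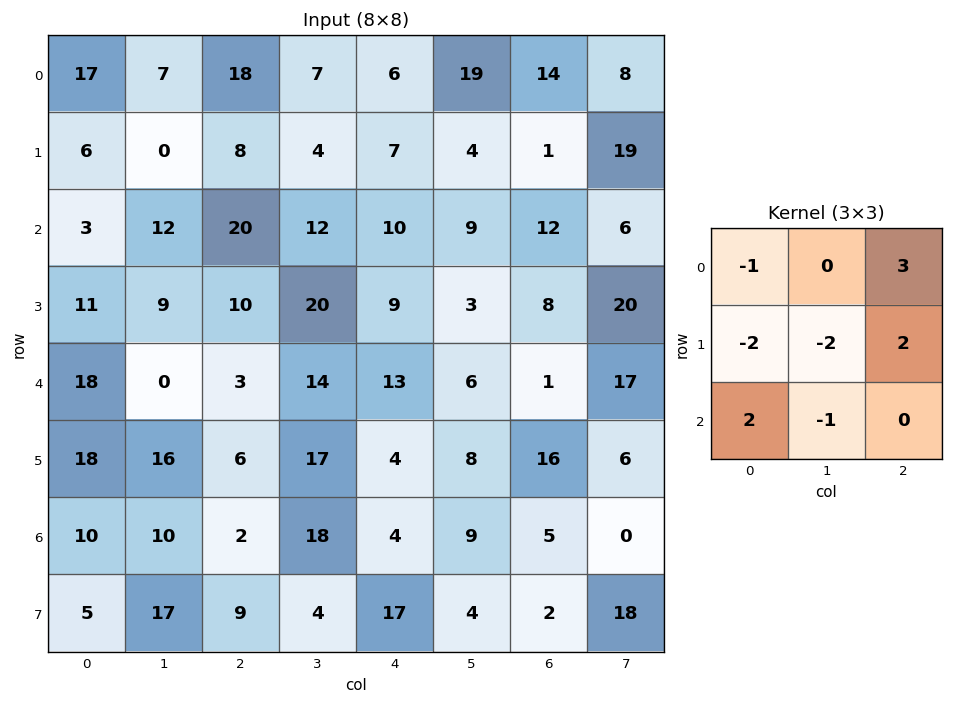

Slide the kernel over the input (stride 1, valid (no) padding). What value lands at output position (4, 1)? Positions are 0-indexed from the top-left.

50

The receptive field on the input at this output position is [0 3 14 / 16 6 17 / 10 2 18]. Elementwise product with the kernel and sum: 0·-1 + 14·3 + 16·-2 + 6·-2 + 17·2 + 10·2 + 2·-1.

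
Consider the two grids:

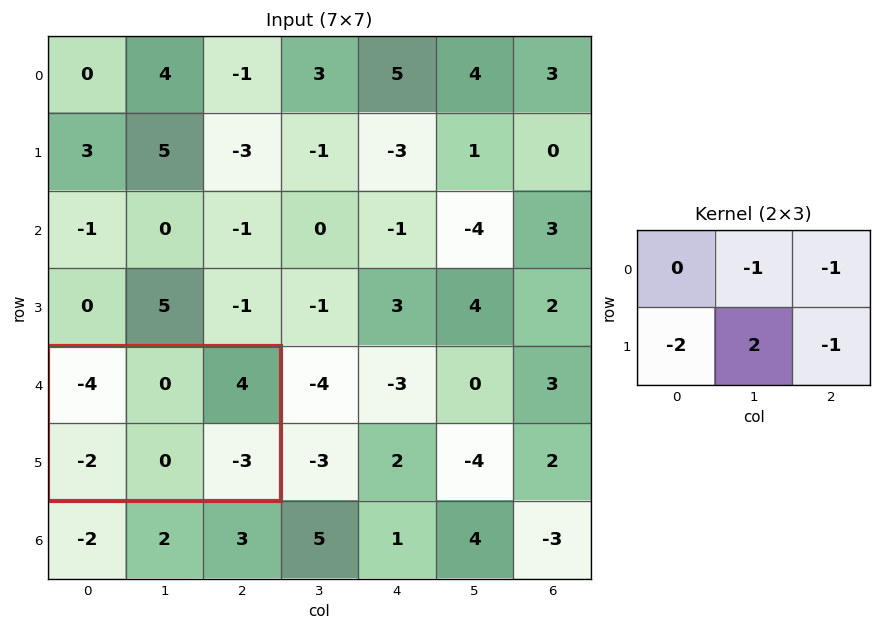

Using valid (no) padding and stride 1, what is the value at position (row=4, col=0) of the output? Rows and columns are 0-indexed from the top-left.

3

The receptive field on the input at this output position is [-4 0 4 / -2 0 -3]. Elementwise product with the kernel and sum: 0·-1 + 4·-1 + -2·-2 + 0·2 + -3·-1.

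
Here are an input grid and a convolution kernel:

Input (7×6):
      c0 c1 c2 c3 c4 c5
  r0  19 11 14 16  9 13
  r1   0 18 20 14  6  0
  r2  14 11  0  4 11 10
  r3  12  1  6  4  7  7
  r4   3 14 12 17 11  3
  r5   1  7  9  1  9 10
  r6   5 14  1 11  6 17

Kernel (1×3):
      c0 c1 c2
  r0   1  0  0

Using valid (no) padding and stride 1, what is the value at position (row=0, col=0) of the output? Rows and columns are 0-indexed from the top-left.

19

The receptive field on the input at this output position is [19 11 14]. Elementwise product with the kernel and sum: 19·1.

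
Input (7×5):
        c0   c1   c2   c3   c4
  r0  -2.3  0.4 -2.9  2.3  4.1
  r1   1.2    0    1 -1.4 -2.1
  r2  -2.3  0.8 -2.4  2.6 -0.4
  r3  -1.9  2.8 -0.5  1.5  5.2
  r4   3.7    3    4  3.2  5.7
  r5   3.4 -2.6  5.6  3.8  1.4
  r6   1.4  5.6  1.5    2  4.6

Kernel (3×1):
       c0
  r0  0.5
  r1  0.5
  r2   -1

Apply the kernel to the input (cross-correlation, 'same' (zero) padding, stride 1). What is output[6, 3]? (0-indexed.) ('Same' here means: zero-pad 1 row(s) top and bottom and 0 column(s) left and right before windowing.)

The receptive field on the zero-padded input at this output position is [3.8 / 2 / 0]. Elementwise product with the kernel and sum: 3.8·0.5 + 2·0.5 + 0·-1.

2.9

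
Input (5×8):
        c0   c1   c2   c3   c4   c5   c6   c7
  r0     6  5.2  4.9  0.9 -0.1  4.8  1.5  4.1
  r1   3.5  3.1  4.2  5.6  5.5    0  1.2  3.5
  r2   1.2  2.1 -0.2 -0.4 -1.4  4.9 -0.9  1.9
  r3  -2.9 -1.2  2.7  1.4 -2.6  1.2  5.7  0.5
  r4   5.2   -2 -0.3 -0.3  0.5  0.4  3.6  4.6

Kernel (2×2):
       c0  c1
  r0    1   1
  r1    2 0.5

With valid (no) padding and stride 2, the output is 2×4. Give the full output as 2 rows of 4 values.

19.75 17 15.7 9.75
-3.1 5.5 -1.1 12.65

Output[0,0]: The receptive field on the input at this output position is [6 5.2 / 3.5 3.1]. Elementwise product with the kernel and sum: 6·1 + 5.2·1 + 3.5·2 + 3.1·0.5.
Output[0,1]: The receptive field on the input at this output position is [4.9 0.9 / 4.2 5.6]. Elementwise product with the kernel and sum: 4.9·1 + 0.9·1 + 4.2·2 + 5.6·0.5.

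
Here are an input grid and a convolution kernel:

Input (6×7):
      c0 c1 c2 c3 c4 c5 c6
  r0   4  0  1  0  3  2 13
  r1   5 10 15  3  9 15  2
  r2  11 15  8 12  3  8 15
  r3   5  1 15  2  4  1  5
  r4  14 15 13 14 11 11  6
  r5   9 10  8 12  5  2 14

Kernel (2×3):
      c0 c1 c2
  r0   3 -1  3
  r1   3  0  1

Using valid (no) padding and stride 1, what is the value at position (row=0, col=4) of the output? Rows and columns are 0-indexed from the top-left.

The receptive field on the input at this output position is [3 2 13 / 9 15 2]. Elementwise product with the kernel and sum: 3·3 + 2·-1 + 13·3 + 9·3 + 2·1.

75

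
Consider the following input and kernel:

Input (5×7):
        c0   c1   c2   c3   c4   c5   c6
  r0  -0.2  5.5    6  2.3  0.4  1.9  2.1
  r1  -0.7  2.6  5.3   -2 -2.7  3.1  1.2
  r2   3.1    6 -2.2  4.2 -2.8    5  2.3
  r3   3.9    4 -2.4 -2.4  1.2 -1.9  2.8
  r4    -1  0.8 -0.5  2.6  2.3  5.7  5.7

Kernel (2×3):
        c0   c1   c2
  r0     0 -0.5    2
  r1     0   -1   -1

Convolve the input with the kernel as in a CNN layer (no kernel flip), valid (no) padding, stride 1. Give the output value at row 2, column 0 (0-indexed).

-9

The receptive field on the input at this output position is [3.1 6 -2.2 / 3.9 4 -2.4]. Elementwise product with the kernel and sum: 6·-0.5 + -2.2·2 + 4·-1 + -2.4·-1.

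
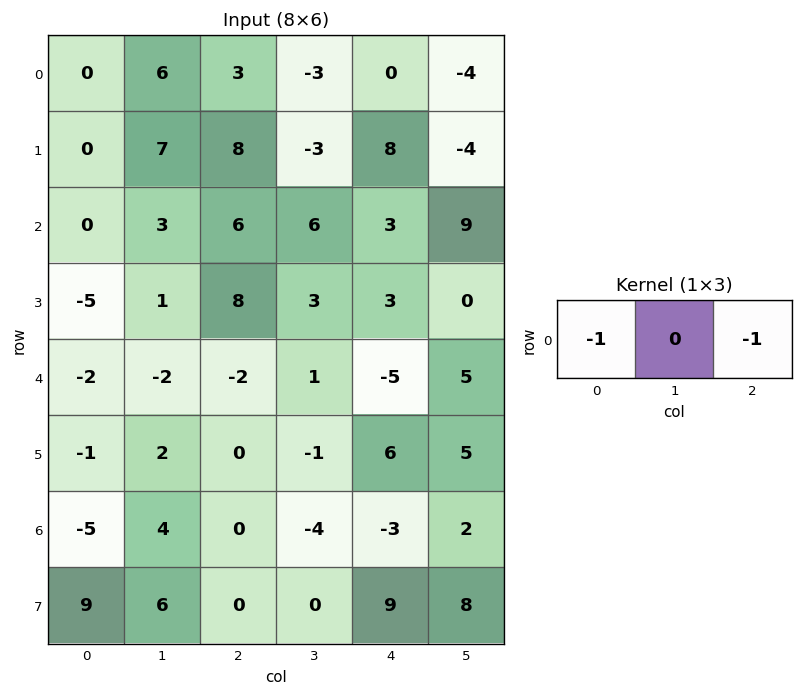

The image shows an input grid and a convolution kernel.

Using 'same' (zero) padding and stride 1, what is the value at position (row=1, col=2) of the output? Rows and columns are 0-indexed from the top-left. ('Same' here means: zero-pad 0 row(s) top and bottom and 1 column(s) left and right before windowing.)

-4

The receptive field on the zero-padded input at this output position is [7 8 -3]. Elementwise product with the kernel and sum: 7·-1 + -3·-1.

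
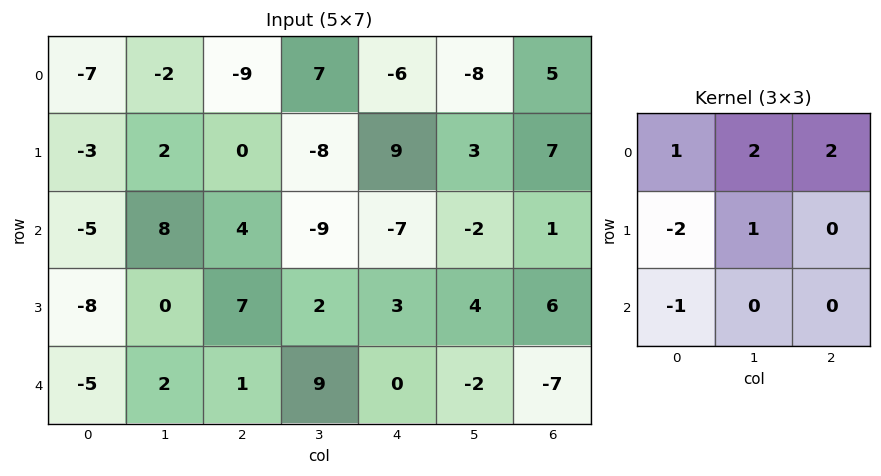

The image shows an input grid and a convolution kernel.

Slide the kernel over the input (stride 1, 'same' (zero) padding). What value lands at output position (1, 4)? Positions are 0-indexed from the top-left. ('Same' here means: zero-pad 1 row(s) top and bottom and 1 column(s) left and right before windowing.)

13

The receptive field on the zero-padded input at this output position is [7 -6 -8 / -8 9 3 / -9 -7 -2]. Elementwise product with the kernel and sum: 7·1 + -6·2 + -8·2 + -8·-2 + 9·1 + -9·-1.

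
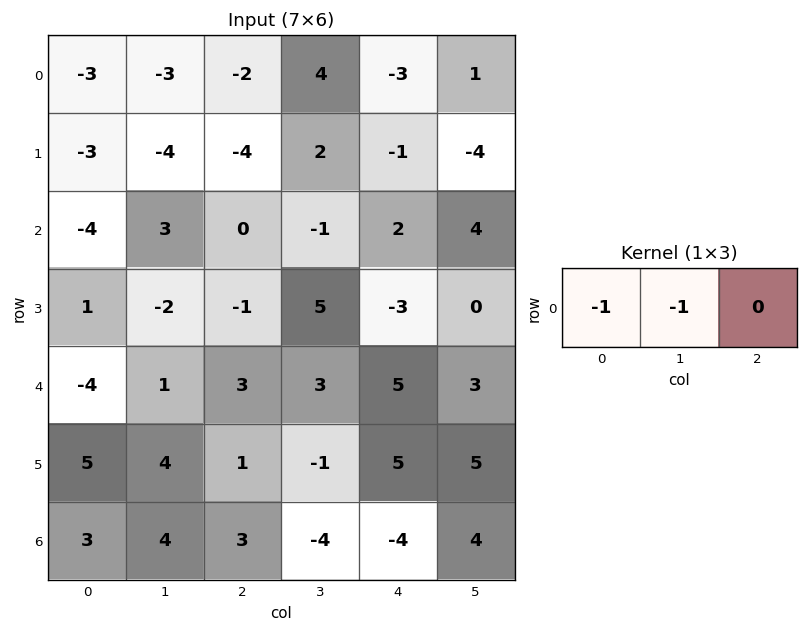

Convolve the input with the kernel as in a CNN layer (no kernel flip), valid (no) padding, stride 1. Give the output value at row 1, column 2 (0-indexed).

The receptive field on the input at this output position is [-4 2 -1]. Elementwise product with the kernel and sum: -4·-1 + 2·-1.

2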